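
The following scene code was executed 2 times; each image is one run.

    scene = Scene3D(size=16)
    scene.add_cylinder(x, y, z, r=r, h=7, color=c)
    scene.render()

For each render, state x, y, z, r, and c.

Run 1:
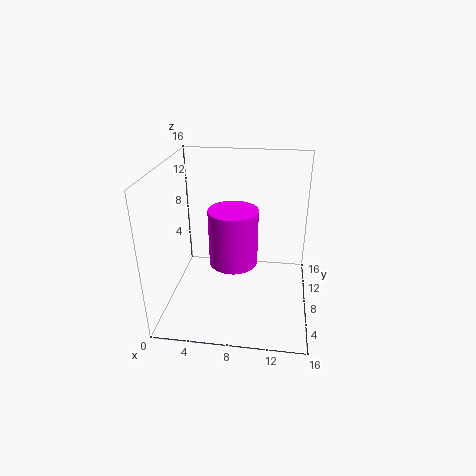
x = 7
y = 11
z = 3
r = 3
c = 'magenta'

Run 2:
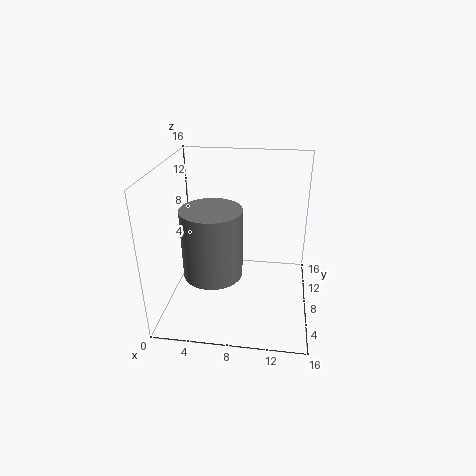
x = 6
y = 4
z = 6
r = 3
c = 'gray'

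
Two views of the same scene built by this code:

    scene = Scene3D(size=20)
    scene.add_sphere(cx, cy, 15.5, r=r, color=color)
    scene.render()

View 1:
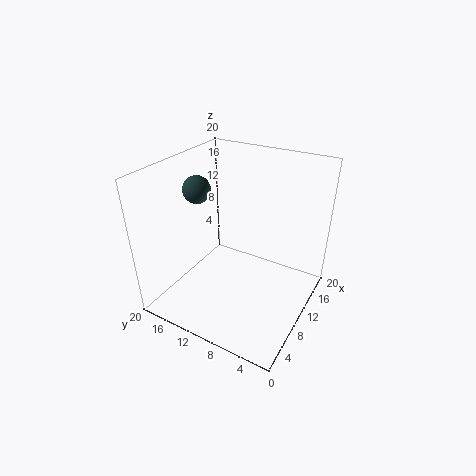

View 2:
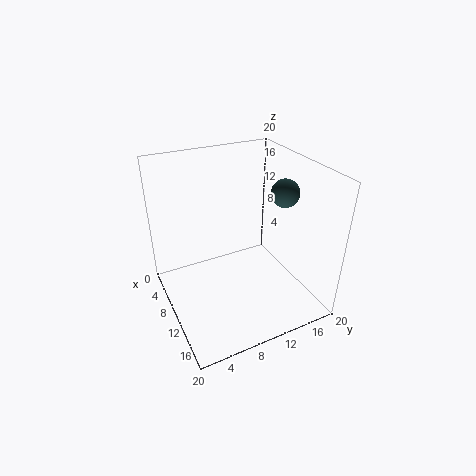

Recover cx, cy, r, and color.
cx = 10.5
cy = 17
r = 2
color = 'darkslategray'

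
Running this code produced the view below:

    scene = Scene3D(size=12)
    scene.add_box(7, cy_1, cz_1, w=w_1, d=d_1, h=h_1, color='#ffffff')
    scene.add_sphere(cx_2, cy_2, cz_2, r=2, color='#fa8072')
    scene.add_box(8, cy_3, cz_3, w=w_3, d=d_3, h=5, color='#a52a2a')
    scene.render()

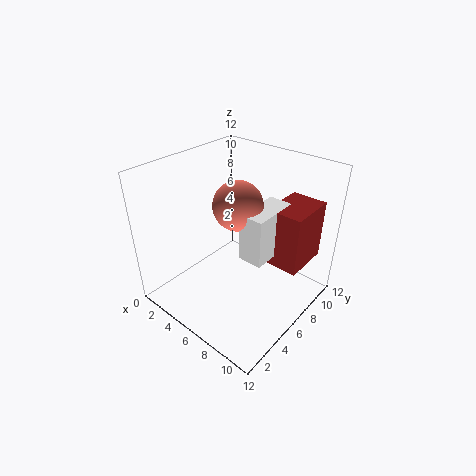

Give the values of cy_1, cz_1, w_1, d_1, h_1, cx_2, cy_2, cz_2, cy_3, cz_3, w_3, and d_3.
cy_1 = 5, cz_1 = 5, w_1 = 2, d_1 = 4, h_1 = 4, cx_2 = 6, cy_2 = 6, cz_2 = 9, cy_3 = 7, cz_3 = 4, w_3 = 3, d_3 = 4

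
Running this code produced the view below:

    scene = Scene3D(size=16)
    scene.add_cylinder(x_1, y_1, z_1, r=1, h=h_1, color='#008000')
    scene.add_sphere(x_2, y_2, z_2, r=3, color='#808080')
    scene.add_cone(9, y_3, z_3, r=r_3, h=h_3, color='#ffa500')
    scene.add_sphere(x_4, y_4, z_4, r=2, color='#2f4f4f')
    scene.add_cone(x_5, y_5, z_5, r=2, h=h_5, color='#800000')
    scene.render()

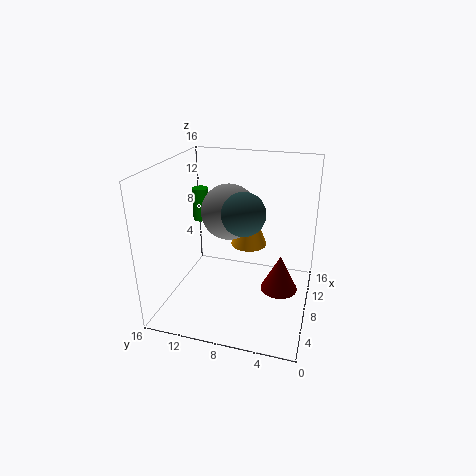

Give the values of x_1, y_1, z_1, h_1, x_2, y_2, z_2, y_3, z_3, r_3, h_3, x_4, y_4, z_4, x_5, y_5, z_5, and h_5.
x_1 = 12, y_1 = 14, z_1 = 8, h_1 = 4, x_2 = 8, y_2 = 9, z_2 = 11, y_3 = 7, z_3 = 7, r_3 = 2, h_3 = 5, x_4 = 3, y_4 = 6, z_4 = 13, x_5 = 7, y_5 = 3, z_5 = 3, h_5 = 4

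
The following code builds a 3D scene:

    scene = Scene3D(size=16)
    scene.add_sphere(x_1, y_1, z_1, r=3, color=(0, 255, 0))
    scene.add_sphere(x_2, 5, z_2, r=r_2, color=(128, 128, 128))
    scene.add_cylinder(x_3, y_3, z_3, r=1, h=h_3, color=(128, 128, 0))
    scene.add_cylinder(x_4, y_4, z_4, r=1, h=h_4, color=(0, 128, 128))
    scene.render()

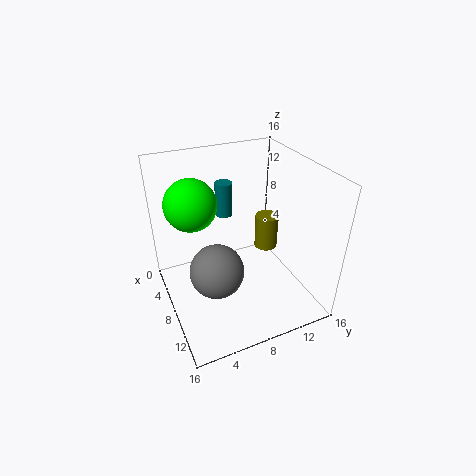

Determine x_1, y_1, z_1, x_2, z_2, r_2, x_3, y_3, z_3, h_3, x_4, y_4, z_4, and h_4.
x_1 = 4, y_1 = 4, z_1 = 11, x_2 = 9, z_2 = 5, r_2 = 3, x_3 = 14, y_3 = 8, z_3 = 11, h_3 = 3, x_4 = 4, y_4 = 8, z_4 = 9, h_4 = 4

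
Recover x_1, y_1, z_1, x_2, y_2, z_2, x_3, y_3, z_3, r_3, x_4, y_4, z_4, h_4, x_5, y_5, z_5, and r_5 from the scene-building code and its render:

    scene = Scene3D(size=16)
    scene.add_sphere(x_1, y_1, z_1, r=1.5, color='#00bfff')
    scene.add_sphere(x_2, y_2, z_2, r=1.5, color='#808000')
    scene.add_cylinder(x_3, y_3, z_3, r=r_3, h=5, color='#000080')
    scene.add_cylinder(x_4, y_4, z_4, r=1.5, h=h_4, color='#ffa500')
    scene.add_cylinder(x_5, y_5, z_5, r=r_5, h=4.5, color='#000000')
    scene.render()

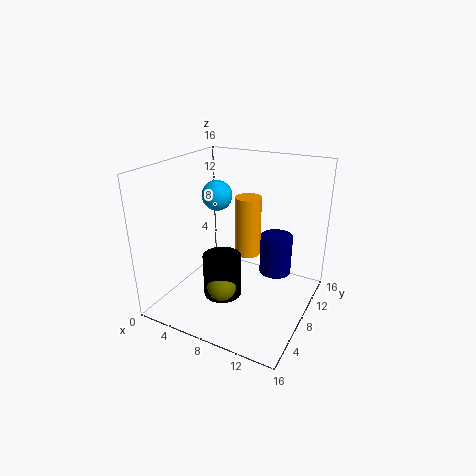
x_1 = 7; y_1 = 5.5; z_1 = 13.5; x_2 = 8.5; y_2 = 3.5; z_2 = 4.5; x_3 = 10.5; y_3 = 13.5; z_3 = 1.5; r_3 = 2; x_4 = 8; y_4 = 10.5; z_4 = 5; h_4 = 7; x_5 = 8; y_5 = 4.5; z_5 = 3; r_5 = 2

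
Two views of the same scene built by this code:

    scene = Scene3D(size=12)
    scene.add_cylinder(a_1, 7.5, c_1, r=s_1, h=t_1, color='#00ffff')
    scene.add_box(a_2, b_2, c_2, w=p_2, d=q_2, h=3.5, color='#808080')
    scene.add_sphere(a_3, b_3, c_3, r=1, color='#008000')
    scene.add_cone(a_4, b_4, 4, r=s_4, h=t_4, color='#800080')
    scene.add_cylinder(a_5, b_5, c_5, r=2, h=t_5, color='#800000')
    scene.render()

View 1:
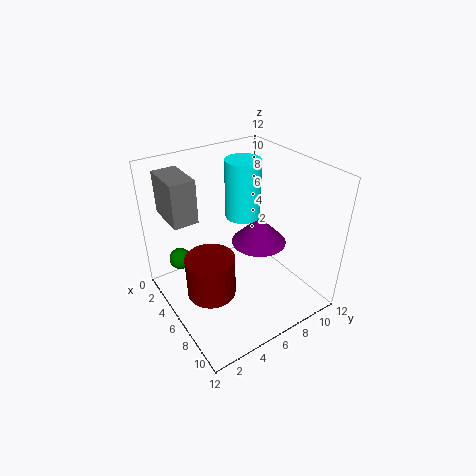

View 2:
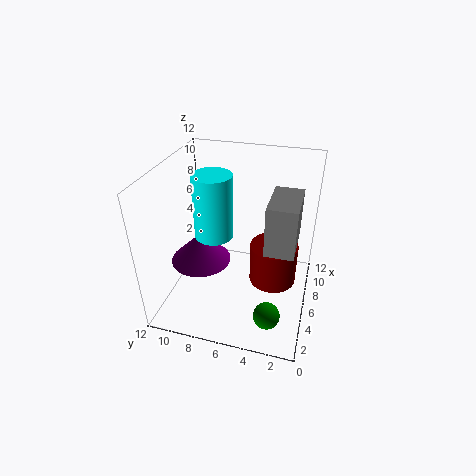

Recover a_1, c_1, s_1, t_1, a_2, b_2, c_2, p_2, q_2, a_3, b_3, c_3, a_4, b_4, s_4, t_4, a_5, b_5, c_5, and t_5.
a_1 = 4.5; c_1 = 7; s_1 = 1.5; t_1 = 5; a_2 = 1.5; b_2 = 1; c_2 = 8; p_2 = 3.5; q_2 = 2; a_3 = 1.5; b_3 = 2.5; c_3 = 2.5; a_4 = 5; b_4 = 9; s_4 = 2.5; t_4 = 2.5; a_5 = 6.5; b_5 = 3; c_5 = 2; t_5 = 3.5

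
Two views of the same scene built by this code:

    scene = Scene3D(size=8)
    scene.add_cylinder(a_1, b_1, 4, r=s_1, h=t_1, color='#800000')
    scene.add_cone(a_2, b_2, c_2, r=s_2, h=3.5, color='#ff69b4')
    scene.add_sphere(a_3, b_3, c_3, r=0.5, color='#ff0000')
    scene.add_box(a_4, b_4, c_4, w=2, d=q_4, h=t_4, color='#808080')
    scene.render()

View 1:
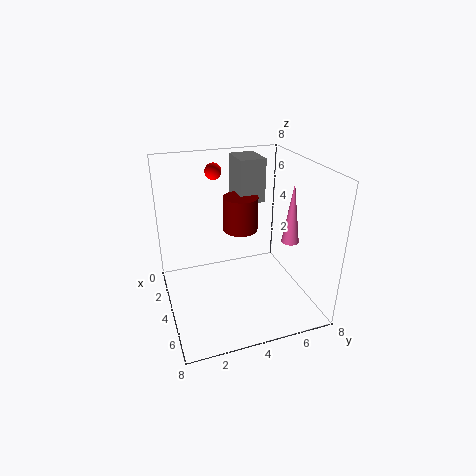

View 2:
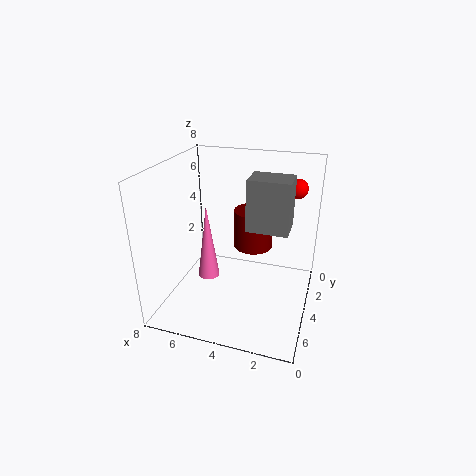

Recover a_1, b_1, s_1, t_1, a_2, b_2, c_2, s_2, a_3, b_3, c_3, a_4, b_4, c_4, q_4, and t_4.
a_1 = 3
b_1 = 4.5
s_1 = 1
t_1 = 2
a_2 = 4.5
b_2 = 7
c_2 = 3.5
s_2 = 0.5
a_3 = 1
b_3 = 3.5
c_3 = 7
a_4 = 1
b_4 = 4.5
c_4 = 5.5
q_4 = 1.5
t_4 = 2.5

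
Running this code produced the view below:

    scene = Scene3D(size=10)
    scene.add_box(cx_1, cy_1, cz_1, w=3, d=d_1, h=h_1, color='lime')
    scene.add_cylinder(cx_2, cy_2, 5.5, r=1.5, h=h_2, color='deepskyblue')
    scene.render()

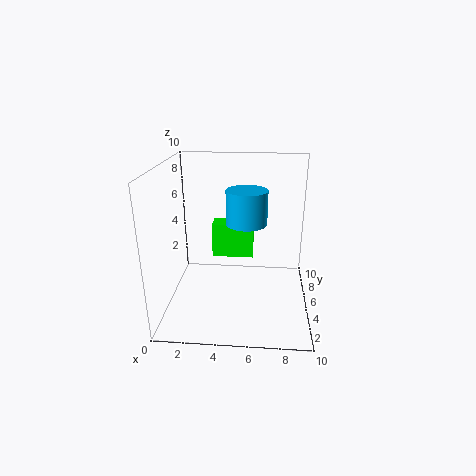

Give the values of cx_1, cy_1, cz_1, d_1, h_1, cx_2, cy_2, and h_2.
cx_1 = 3; cy_1 = 6; cz_1 = 3; d_1 = 1.5; h_1 = 2.5; cx_2 = 5.5; cy_2 = 6.5; h_2 = 2.5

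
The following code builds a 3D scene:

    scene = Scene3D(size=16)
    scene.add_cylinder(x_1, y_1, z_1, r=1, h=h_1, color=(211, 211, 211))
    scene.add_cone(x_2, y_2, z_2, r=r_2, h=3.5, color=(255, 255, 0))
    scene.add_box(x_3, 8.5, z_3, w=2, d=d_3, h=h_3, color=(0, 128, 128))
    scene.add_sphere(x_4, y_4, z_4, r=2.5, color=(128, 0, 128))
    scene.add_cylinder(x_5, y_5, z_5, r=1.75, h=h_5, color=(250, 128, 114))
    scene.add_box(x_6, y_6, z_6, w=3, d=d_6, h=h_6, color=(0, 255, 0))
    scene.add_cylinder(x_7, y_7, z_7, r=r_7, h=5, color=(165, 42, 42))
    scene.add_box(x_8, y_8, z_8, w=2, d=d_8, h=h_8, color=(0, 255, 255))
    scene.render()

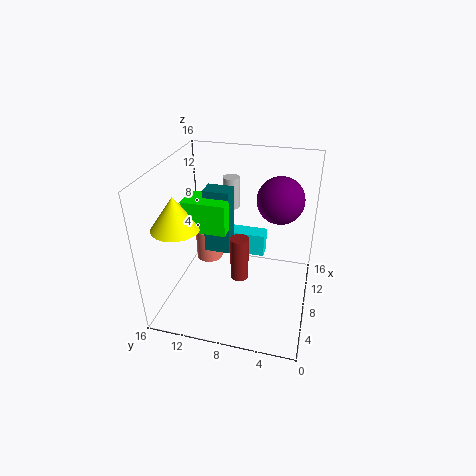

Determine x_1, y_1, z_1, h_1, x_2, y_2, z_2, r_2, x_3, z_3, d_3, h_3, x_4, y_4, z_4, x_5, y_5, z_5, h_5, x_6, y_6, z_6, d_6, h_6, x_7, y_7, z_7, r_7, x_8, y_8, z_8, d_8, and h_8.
x_1 = 12.5; y_1 = 10; z_1 = 9.5; h_1 = 3.75; x_2 = 4.25; y_2 = 13.5; z_2 = 10.5; r_2 = 2.5; x_3 = 6.25; z_3 = 7; d_3 = 2.75; h_3 = 7; x_4 = 9.25; y_4 = 3.75; z_4 = 12.5; x_5 = 13.5; y_5 = 13.5; z_5 = 1; h_5 = 4.25; x_6 = 4.75; y_6 = 8.5; z_6 = 10; d_6 = 4.5; h_6 = 3.25; x_7 = 6.75; y_7 = 7.5; z_7 = 3.75; r_7 = 1; x_8 = 10.5; y_8 = 5.5; z_8 = 4.25; d_8 = 5.5; h_8 = 2.75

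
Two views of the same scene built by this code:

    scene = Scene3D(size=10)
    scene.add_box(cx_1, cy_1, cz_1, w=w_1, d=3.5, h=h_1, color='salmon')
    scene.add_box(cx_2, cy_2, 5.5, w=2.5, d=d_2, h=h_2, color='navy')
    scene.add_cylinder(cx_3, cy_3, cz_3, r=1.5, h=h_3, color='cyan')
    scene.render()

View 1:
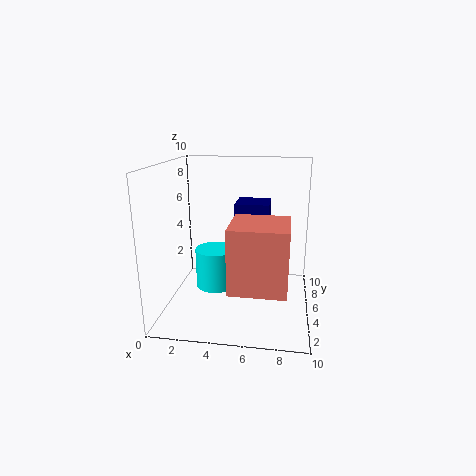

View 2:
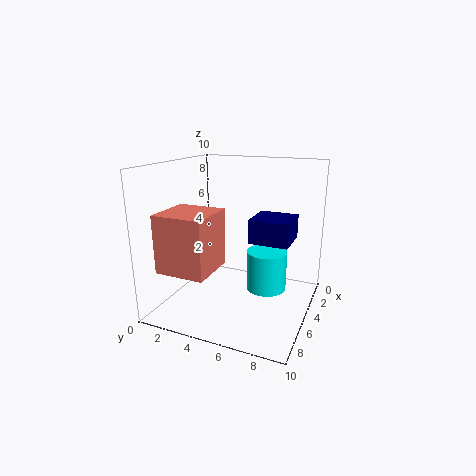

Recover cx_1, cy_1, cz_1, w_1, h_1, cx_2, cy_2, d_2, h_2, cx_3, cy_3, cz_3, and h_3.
cx_1 = 5
cy_1 = 0.5
cz_1 = 3
w_1 = 3.5
h_1 = 4
cx_2 = 4.5
cy_2 = 6.5
d_2 = 2.5
h_2 = 1.5
cx_3 = 3
cy_3 = 6.5
cz_3 = 0.5
h_3 = 3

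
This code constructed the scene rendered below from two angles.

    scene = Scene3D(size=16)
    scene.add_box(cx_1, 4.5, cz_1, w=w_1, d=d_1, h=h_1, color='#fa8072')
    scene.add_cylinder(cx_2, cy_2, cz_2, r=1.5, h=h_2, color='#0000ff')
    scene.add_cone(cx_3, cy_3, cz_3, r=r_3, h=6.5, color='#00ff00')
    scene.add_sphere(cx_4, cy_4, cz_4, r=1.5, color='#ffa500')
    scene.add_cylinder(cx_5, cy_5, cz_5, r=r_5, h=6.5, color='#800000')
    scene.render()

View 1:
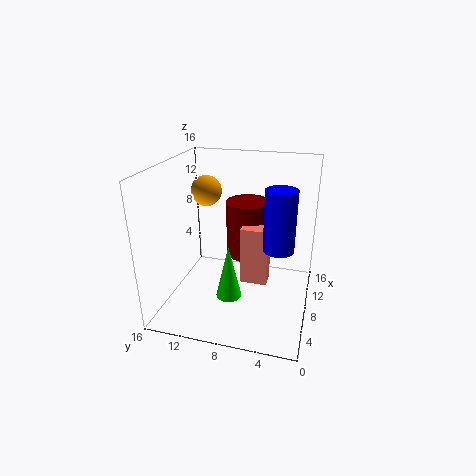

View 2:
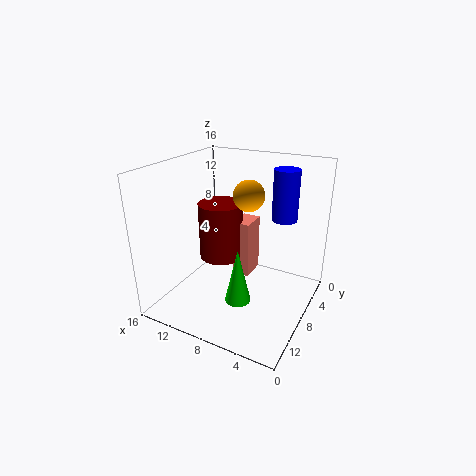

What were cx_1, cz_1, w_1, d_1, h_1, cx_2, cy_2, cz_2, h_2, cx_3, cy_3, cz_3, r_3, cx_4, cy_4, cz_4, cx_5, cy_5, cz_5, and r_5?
cx_1 = 7, cz_1 = 3, w_1 = 2, d_1 = 3, h_1 = 6.5, cx_2 = 4.5, cy_2 = 3, cz_2 = 9, h_2 = 6, cx_3 = 7.5, cy_3 = 9, cz_3 = 0.5, r_3 = 1.5, cx_4 = 5.5, cy_4 = 10.5, cz_4 = 14, cx_5 = 10.5, cy_5 = 7.5, cz_5 = 5, r_5 = 2.5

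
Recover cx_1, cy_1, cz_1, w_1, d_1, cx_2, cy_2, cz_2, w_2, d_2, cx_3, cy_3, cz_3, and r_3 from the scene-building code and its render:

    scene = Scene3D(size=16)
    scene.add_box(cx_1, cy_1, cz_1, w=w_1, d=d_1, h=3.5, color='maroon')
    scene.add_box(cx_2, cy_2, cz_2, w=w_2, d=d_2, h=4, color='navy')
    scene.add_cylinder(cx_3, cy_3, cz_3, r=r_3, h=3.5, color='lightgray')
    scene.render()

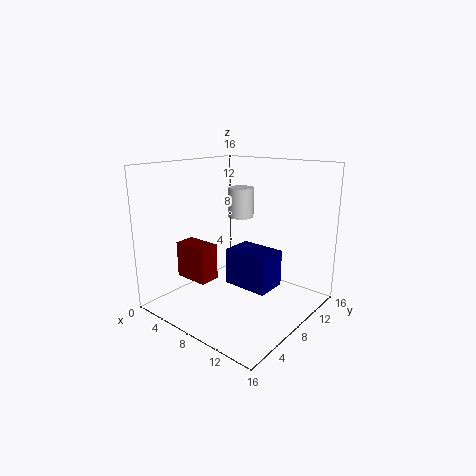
cx_1 = 6
cy_1 = 1
cz_1 = 5.5
w_1 = 3.5
d_1 = 2
cx_2 = 7.5
cy_2 = 6.5
cz_2 = 3
w_2 = 5
d_2 = 3.5
cx_3 = 6
cy_3 = 11
cz_3 = 9.5
r_3 = 1.5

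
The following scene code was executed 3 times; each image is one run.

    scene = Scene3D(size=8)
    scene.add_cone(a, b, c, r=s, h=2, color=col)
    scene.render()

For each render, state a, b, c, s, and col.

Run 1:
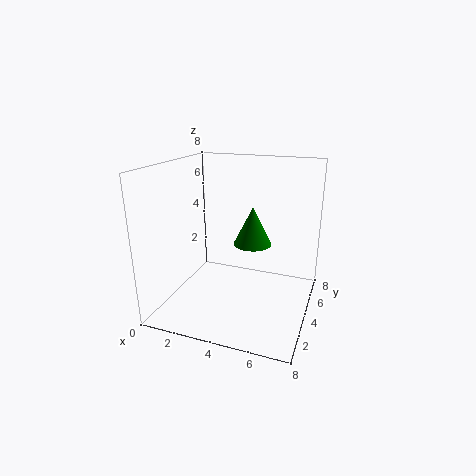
a = 5
b = 3.5
c = 4
s = 1
col = 'green'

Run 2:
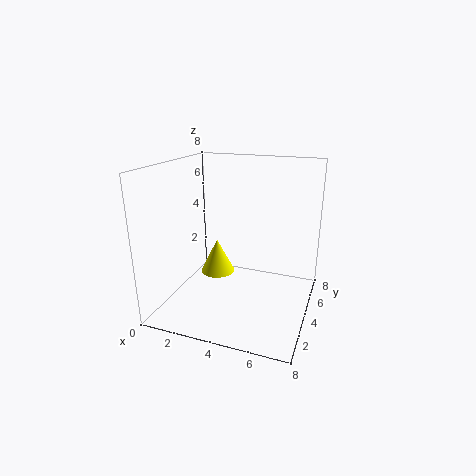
a = 2.5
b = 4.5
c = 1.5
s = 1
col = 'yellow'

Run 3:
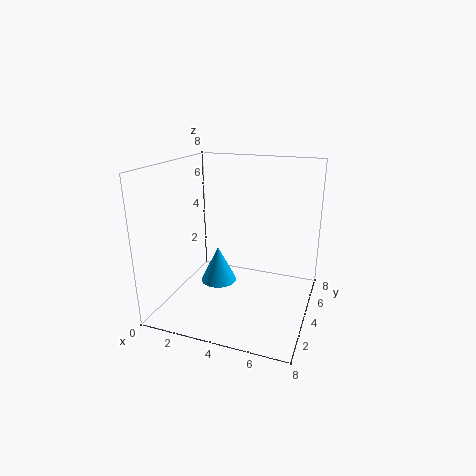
a = 3
b = 3.5
c = 1.5
s = 1
col = 'deepskyblue'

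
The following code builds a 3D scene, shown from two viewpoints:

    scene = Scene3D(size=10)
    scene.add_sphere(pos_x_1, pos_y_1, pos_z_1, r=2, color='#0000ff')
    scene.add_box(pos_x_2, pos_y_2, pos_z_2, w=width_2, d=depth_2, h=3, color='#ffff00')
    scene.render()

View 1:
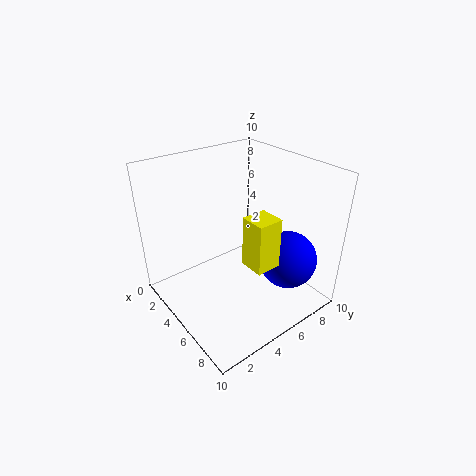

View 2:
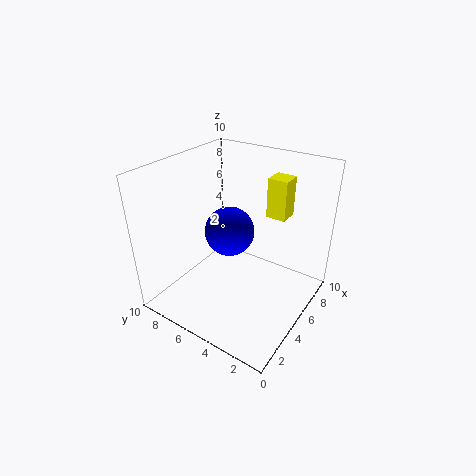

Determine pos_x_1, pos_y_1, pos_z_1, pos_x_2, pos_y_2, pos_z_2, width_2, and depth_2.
pos_x_1 = 7.5; pos_y_1 = 7.5; pos_z_1 = 3.5; pos_x_2 = 8; pos_y_2 = 3; pos_z_2 = 5.5; width_2 = 1.5; depth_2 = 1.5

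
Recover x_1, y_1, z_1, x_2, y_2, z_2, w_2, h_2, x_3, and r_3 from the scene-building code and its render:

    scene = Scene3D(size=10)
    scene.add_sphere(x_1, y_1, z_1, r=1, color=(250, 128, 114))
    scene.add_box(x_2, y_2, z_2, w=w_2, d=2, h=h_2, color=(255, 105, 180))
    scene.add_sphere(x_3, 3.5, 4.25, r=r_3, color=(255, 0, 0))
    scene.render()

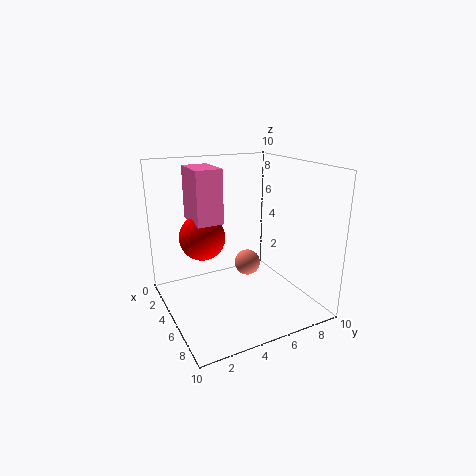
x_1 = 3.25; y_1 = 6.75; z_1 = 2; x_2 = 0.25; y_2 = 2.75; z_2 = 5.5; w_2 = 3; h_2 = 4; x_3 = 2; r_3 = 1.75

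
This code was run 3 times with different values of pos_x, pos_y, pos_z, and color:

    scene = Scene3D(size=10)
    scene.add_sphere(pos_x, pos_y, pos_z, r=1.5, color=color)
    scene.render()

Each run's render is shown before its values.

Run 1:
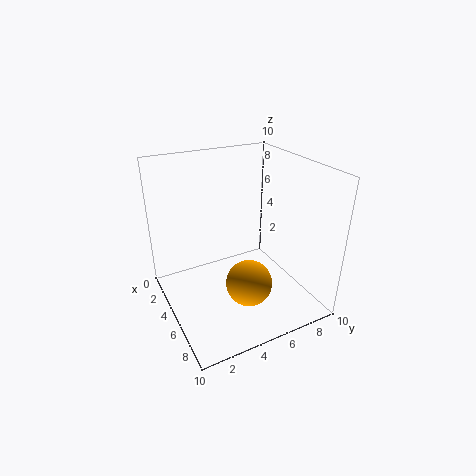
pos_x = 7.5
pos_y = 4.5
pos_z = 3
color = 'orange'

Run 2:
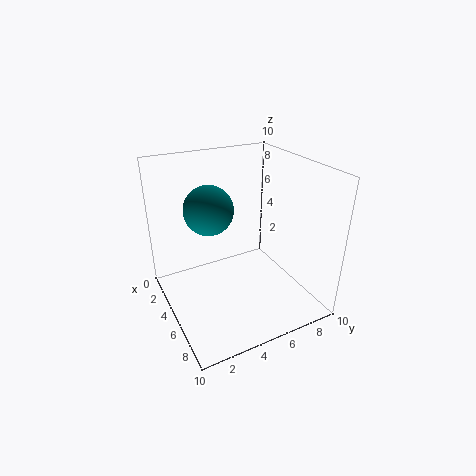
pos_x = 6
pos_y = 2.5
pos_z = 8
color = 'teal'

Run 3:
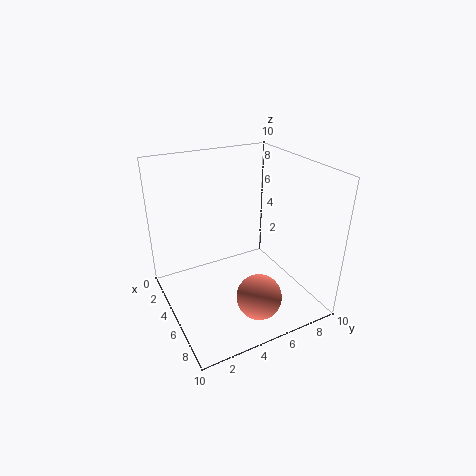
pos_x = 8
pos_y = 5
pos_z = 2
color = 'salmon'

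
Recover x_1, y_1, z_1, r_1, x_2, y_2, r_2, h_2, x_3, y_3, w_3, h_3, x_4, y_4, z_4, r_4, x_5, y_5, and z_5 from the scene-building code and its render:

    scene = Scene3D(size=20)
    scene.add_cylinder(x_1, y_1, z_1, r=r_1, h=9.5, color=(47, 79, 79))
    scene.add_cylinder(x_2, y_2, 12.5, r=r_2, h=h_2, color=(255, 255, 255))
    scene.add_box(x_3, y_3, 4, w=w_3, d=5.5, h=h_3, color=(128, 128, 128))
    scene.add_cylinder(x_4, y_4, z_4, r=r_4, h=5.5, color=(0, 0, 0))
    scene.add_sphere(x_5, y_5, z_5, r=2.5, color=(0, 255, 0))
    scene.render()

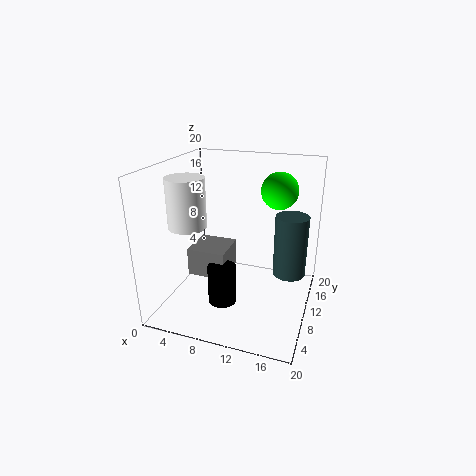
x_1 = 16.5, y_1 = 15.5, z_1 = 2.5, r_1 = 2.5, x_2 = 4.5, y_2 = 6, r_2 = 2.5, h_2 = 6.5, x_3 = 3, y_3 = 8, w_3 = 5.5, h_3 = 4, x_4 = 8.5, y_4 = 7.5, z_4 = 1, r_4 = 2, x_5 = 15, y_5 = 12.5, z_5 = 16.5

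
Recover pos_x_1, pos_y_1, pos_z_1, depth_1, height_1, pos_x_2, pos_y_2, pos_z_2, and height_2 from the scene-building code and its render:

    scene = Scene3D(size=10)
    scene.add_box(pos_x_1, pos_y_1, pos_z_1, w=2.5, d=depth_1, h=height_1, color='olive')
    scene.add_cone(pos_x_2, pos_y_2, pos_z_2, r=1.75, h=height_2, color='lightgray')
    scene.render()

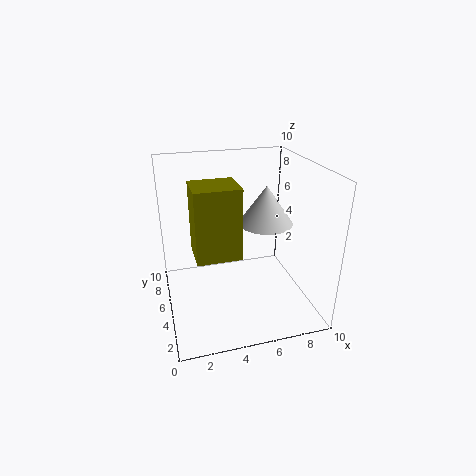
pos_x_1 = 1.5
pos_y_1 = 0.5
pos_z_1 = 6
depth_1 = 2.25
height_1 = 4
pos_x_2 = 6.5
pos_y_2 = 3.75
pos_z_2 = 6.5
height_2 = 2.5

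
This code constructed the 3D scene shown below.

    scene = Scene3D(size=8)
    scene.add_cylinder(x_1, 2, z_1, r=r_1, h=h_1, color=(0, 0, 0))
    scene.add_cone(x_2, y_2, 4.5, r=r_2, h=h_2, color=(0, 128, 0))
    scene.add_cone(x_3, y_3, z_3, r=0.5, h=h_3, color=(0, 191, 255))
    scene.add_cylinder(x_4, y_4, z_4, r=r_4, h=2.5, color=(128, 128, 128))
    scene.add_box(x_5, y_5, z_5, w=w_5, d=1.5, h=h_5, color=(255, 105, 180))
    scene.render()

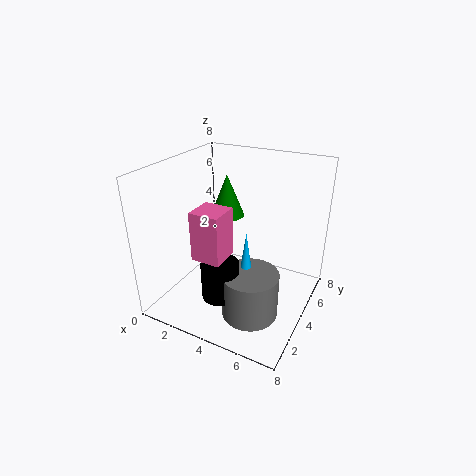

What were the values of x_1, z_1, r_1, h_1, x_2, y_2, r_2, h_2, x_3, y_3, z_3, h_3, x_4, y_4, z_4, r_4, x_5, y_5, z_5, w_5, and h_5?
x_1 = 4
z_1 = 1.5
r_1 = 1
h_1 = 2
x_2 = 2.5
y_2 = 5.5
r_2 = 1
h_2 = 2.5
x_3 = 5
y_3 = 3
z_3 = 1.5
h_3 = 3.5
x_4 = 5.5
y_4 = 2.5
z_4 = 0.5
r_4 = 1.5
x_5 = 3
y_5 = 1
z_5 = 4
w_5 = 1.5
h_5 = 2.5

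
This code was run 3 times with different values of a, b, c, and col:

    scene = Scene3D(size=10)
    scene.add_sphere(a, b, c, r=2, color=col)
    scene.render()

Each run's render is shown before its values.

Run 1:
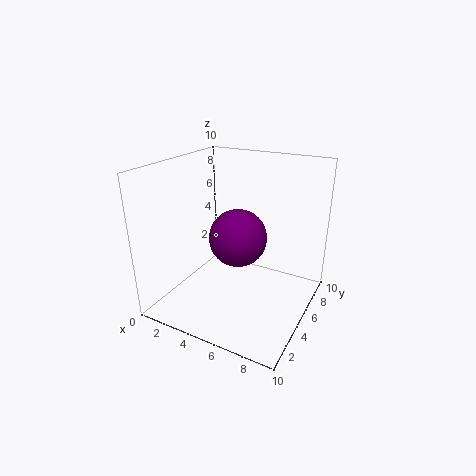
a = 5
b = 5
c = 5
col = 'purple'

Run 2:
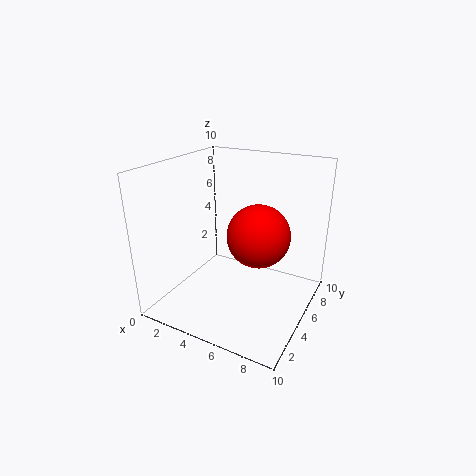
a = 7
b = 4
c = 6
col = 'red'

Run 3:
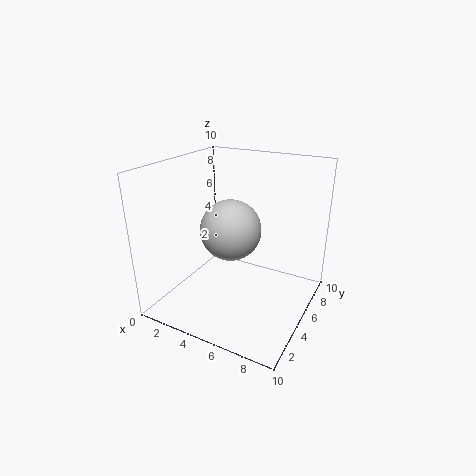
a = 5
b = 4
c = 6
col = 'lightgray'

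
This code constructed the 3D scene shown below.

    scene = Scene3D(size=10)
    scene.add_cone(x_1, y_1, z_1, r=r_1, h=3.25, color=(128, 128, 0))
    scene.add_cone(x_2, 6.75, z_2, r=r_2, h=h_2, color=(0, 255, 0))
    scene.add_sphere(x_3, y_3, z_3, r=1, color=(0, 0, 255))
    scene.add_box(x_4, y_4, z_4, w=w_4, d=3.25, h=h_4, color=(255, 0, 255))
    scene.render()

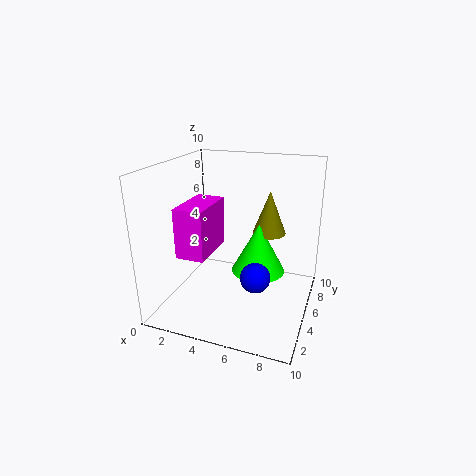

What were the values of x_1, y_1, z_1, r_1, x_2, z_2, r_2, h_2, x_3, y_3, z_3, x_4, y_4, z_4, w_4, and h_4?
x_1 = 6.5; y_1 = 7.75; z_1 = 4.5; r_1 = 1.25; x_2 = 6; z_2 = 1.75; r_2 = 2; h_2 = 3.75; x_3 = 6.75; y_3 = 3.5; z_3 = 3; x_4 = 2.75; y_4 = 0.5; z_4 = 5.25; w_4 = 1.75; h_4 = 3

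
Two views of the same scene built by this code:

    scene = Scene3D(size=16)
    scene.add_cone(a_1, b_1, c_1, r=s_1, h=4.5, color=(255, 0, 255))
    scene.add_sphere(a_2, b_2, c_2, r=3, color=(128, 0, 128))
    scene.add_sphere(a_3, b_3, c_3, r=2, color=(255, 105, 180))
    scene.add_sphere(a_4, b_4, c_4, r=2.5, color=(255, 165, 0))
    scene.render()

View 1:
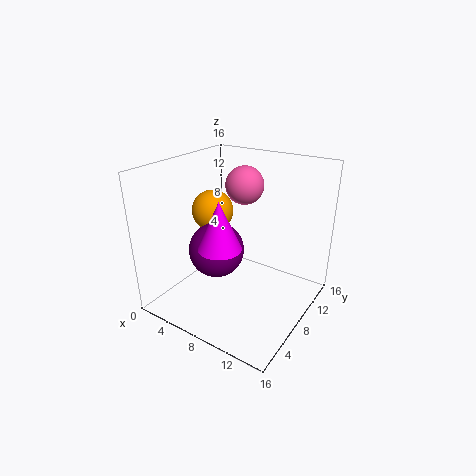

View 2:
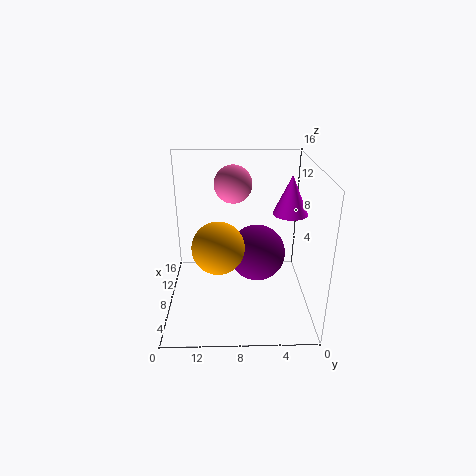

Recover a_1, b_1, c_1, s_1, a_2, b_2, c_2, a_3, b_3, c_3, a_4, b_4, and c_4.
a_1 = 10
b_1 = 2
c_1 = 10
s_1 = 2
a_2 = 6.5
b_2 = 6
c_2 = 7
a_3 = 8.5
b_3 = 8.5
c_3 = 14
a_4 = 3
b_4 = 10
c_4 = 9.5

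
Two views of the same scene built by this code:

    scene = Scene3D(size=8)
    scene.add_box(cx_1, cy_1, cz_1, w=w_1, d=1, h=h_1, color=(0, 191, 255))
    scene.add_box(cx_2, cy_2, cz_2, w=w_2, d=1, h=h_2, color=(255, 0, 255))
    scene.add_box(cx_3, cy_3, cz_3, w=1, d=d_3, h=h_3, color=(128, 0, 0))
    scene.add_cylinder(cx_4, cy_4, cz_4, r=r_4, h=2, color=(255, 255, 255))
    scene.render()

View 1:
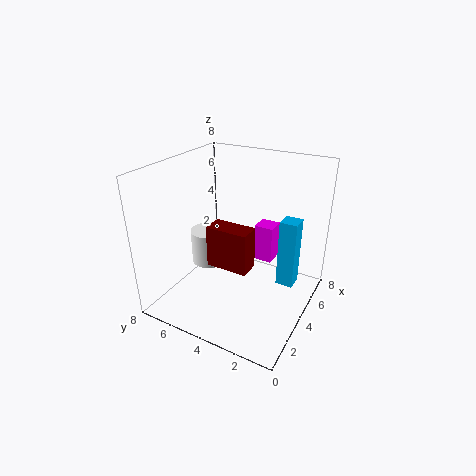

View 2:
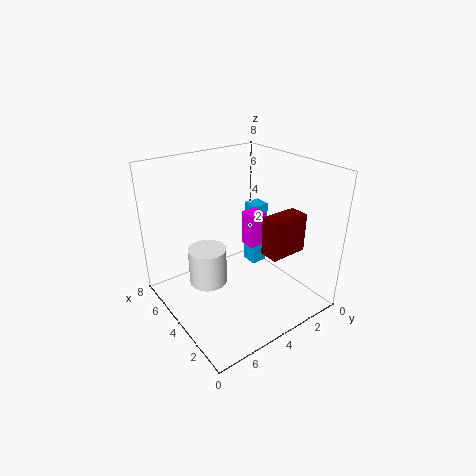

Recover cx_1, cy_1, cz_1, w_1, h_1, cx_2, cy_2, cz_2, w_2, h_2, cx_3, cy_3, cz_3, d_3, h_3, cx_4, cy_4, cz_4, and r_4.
cx_1 = 5, cy_1 = 1, cz_1 = 1, w_1 = 1, h_1 = 4, cx_2 = 4, cy_2 = 2, cz_2 = 3, w_2 = 1, h_2 = 2, cx_3 = 1, cy_3 = 2, cz_3 = 4, d_3 = 2, h_3 = 2, cx_4 = 4, cy_4 = 6, cz_4 = 2, r_4 = 1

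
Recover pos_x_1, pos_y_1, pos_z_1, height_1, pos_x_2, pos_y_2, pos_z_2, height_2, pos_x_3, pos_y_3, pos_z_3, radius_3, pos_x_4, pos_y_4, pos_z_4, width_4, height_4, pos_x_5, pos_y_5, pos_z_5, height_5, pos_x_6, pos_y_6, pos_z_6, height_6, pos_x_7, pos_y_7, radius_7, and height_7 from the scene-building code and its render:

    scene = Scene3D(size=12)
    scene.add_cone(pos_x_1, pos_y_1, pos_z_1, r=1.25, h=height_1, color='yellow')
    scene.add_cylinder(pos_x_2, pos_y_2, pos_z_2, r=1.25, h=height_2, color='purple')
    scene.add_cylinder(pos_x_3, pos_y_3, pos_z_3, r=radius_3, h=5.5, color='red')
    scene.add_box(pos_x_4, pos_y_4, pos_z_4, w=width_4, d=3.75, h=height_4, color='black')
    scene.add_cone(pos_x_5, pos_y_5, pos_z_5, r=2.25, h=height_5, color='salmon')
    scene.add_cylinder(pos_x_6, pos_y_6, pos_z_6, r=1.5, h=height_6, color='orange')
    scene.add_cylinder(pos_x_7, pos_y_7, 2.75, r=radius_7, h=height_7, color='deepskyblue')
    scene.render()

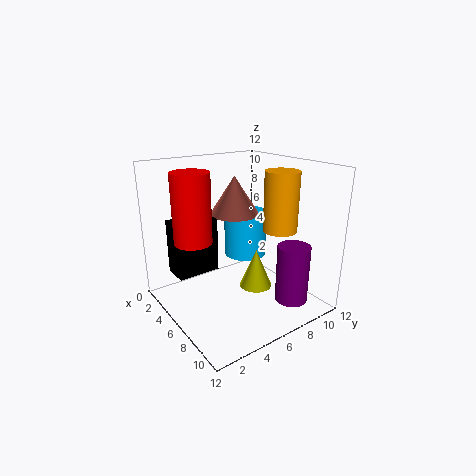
pos_x_1 = 8.75; pos_y_1 = 5.75; pos_z_1 = 3; height_1 = 3; pos_x_2 = 10.75; pos_y_2 = 7.75; pos_z_2 = 2; height_2 = 4.5; pos_x_3 = 5.25; pos_y_3 = 2.25; pos_z_3 = 6.25; radius_3 = 1.5; pos_x_4 = 1.75; pos_y_4 = 1.5; pos_z_4 = 2.5; width_4 = 2.25; height_4 = 4.75; pos_x_5 = 3; pos_y_5 = 7.75; pos_z_5 = 7; height_5 = 3.5; pos_x_6 = 6.75; pos_y_6 = 10; pos_z_6 = 6; height_6 = 5.25; pos_x_7 = 3; pos_y_7 = 9; radius_7 = 2; height_7 = 4.25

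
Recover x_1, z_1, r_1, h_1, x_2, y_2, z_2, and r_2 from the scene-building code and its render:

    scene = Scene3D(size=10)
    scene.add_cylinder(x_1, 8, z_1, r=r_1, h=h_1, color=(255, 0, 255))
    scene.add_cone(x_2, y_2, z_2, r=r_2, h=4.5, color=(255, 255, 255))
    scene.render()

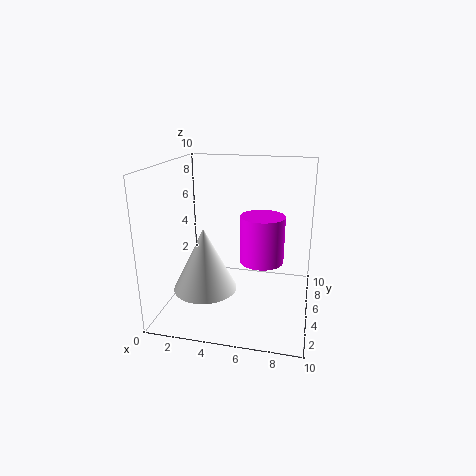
x_1 = 6.25, z_1 = 2, r_1 = 1.75, h_1 = 3.75, x_2 = 2.75, y_2 = 4.25, z_2 = 1.25, r_2 = 2.25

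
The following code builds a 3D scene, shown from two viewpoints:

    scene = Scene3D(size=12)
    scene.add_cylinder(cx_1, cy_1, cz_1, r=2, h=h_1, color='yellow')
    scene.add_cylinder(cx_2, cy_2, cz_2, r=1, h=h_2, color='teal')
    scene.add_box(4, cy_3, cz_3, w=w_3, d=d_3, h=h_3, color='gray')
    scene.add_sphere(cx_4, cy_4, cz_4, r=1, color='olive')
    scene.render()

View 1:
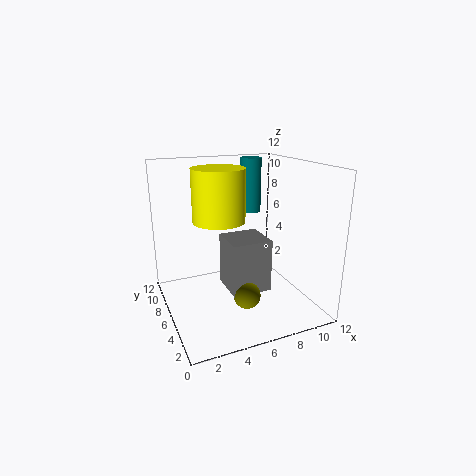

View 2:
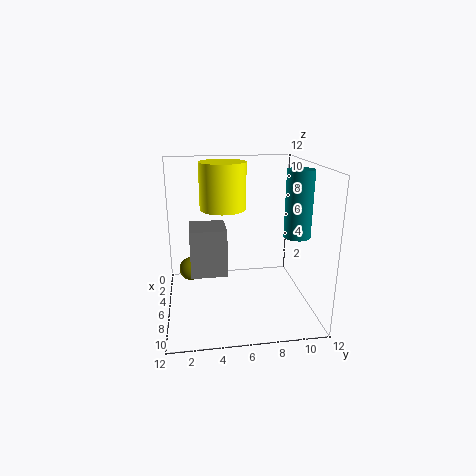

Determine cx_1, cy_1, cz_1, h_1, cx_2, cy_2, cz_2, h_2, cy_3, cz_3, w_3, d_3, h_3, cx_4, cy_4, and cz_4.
cx_1 = 4, cy_1 = 5, cz_1 = 8, h_1 = 4, cx_2 = 9, cy_2 = 10, cz_2 = 7, h_2 = 5, cy_3 = 2, cz_3 = 3, w_3 = 3, d_3 = 3, h_3 = 4, cx_4 = 5, cy_4 = 2, cz_4 = 3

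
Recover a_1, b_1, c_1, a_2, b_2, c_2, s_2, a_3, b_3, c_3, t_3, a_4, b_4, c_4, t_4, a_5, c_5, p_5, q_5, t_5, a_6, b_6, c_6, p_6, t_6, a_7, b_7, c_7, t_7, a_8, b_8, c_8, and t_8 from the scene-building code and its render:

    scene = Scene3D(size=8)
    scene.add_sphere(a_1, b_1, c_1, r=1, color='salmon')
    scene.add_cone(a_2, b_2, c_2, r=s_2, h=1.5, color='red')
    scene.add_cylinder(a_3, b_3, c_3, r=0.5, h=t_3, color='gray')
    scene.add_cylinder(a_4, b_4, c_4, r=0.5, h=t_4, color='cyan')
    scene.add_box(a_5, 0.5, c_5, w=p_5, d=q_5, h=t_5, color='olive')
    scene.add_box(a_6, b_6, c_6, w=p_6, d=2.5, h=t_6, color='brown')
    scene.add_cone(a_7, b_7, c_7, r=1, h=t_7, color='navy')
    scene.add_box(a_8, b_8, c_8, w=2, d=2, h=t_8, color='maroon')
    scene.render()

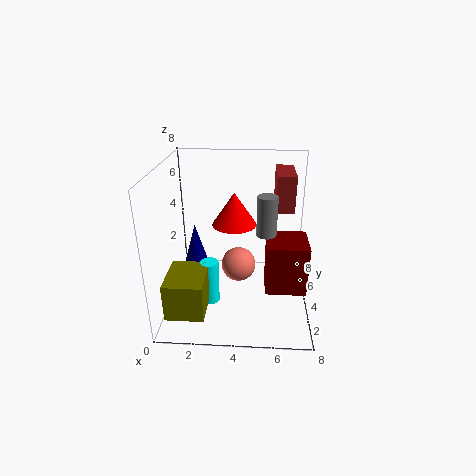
a_1 = 4
b_1 = 4.5
c_1 = 2
a_2 = 4
b_2 = 1.5
c_2 = 6
s_2 = 1
a_3 = 5.5
b_3 = 2.5
c_3 = 5
t_3 = 2
a_4 = 2.5
b_4 = 3
c_4 = 0.5
t_4 = 2.5
a_5 = 0.5
c_5 = 1
p_5 = 2
q_5 = 2.5
t_5 = 2
a_6 = 6
b_6 = 4
c_6 = 5.5
p_6 = 1
t_6 = 2
a_7 = 1.5
b_7 = 4.5
c_7 = 1
t_7 = 3.5
a_8 = 5.5
b_8 = 1
c_8 = 2.5
t_8 = 2.5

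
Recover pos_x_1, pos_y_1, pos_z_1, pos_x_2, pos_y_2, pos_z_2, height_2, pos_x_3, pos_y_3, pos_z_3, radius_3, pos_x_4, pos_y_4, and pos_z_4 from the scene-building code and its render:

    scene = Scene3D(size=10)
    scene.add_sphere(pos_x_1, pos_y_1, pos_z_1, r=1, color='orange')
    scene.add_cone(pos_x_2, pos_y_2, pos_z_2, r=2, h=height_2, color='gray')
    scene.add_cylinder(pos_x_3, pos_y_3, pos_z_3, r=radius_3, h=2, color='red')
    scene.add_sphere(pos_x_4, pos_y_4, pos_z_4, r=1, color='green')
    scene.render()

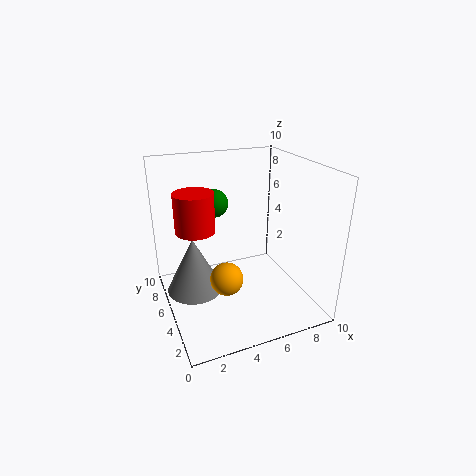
pos_x_1 = 3; pos_y_1 = 2; pos_z_1 = 4; pos_x_2 = 2; pos_y_2 = 6; pos_z_2 = 1; height_2 = 4; pos_x_3 = 1; pos_y_3 = 1; pos_z_3 = 8; radius_3 = 1; pos_x_4 = 4; pos_y_4 = 7; pos_z_4 = 7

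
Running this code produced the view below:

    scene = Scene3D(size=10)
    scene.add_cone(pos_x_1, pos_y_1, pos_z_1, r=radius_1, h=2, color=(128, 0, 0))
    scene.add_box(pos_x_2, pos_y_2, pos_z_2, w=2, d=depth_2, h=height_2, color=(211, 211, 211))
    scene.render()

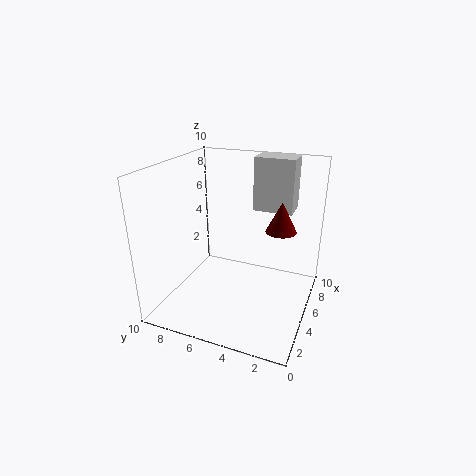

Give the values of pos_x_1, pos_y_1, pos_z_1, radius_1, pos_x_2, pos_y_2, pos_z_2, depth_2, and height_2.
pos_x_1 = 5
pos_y_1 = 2
pos_z_1 = 6
radius_1 = 1
pos_x_2 = 8
pos_y_2 = 2
pos_z_2 = 6
depth_2 = 3
height_2 = 4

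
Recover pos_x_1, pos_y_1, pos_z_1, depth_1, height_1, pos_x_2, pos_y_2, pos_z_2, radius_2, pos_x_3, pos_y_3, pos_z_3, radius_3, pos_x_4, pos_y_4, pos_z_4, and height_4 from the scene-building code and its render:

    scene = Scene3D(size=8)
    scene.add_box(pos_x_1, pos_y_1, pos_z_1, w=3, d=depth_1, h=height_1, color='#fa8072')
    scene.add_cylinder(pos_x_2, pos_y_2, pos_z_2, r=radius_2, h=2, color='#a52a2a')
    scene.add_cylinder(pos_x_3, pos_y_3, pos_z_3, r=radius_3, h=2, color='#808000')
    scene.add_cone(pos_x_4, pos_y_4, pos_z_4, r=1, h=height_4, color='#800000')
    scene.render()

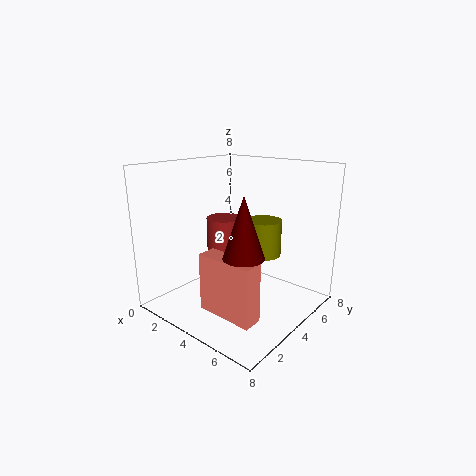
pos_x_1 = 4, pos_y_1 = 1, pos_z_1 = 1, depth_1 = 1, height_1 = 3, pos_x_2 = 3, pos_y_2 = 4, pos_z_2 = 3, radius_2 = 1, pos_x_3 = 5, pos_y_3 = 5, pos_z_3 = 3, radius_3 = 1, pos_x_4 = 6, pos_y_4 = 2, pos_z_4 = 4, height_4 = 3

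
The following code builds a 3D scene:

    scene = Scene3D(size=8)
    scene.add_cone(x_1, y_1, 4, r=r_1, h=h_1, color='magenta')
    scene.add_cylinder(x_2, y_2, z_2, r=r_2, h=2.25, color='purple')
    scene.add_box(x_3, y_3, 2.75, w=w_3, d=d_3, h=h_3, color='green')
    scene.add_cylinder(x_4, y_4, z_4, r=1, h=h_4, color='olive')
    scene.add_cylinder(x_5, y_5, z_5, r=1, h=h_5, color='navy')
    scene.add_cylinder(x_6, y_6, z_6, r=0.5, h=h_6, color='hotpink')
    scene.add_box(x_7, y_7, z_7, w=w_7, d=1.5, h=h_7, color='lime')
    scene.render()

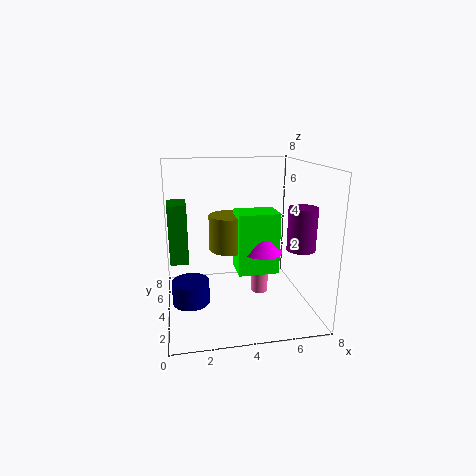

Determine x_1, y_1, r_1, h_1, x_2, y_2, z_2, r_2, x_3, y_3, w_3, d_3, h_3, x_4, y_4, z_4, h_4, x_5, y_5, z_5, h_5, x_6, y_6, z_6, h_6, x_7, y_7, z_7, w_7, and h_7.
x_1 = 4.75, y_1 = 1.75, r_1 = 1, h_1 = 1.5, x_2 = 7, y_2 = 2.25, z_2 = 3.75, r_2 = 0.75, x_3 = 0.25, y_3 = 3.75, w_3 = 1, d_3 = 1.75, h_3 = 3.25, x_4 = 3.25, y_4 = 2.5, z_4 = 4, h_4 = 1.75, x_5 = 1.25, y_5 = 3.25, z_5 = 0.75, h_5 = 1.25, x_6 = 5.5, y_6 = 4.75, z_6 = 0.25, h_6 = 1.25, x_7 = 3.5, y_7 = 1.25, z_7 = 3, w_7 = 2, h_7 = 3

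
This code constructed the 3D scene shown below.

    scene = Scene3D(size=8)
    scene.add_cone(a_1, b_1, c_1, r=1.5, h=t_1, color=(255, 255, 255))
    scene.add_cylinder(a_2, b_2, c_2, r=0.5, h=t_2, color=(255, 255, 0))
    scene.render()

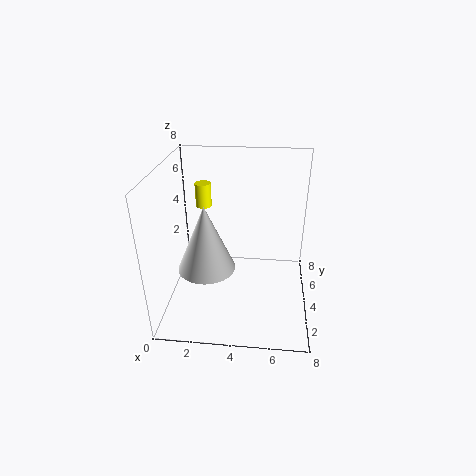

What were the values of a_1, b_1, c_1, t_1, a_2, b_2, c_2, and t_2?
a_1 = 2.5
b_1 = 2.5
c_1 = 3
t_1 = 3.5
a_2 = 1.5
b_2 = 7
c_2 = 4.5
t_2 = 1.5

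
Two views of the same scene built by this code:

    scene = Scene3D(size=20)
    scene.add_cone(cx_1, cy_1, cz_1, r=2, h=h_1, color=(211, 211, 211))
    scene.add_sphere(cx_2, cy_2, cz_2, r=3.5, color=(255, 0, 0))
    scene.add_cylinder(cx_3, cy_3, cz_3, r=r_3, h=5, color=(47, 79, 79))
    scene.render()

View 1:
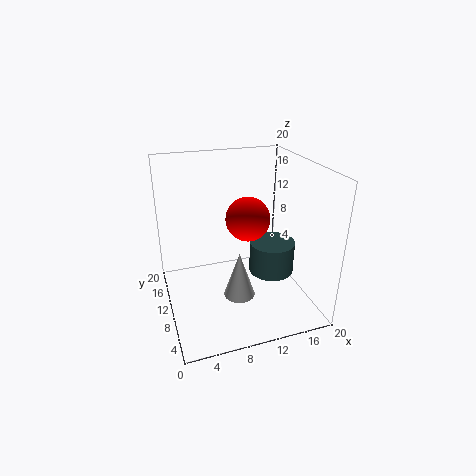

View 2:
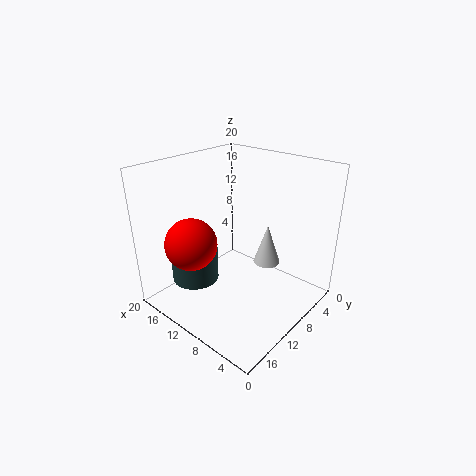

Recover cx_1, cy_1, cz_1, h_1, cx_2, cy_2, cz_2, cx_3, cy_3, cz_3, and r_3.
cx_1 = 8.5, cy_1 = 5, cz_1 = 4.5, h_1 = 6, cx_2 = 13.5, cy_2 = 15.5, cz_2 = 10, cx_3 = 16.5, cy_3 = 12.5, cz_3 = 2, r_3 = 3.5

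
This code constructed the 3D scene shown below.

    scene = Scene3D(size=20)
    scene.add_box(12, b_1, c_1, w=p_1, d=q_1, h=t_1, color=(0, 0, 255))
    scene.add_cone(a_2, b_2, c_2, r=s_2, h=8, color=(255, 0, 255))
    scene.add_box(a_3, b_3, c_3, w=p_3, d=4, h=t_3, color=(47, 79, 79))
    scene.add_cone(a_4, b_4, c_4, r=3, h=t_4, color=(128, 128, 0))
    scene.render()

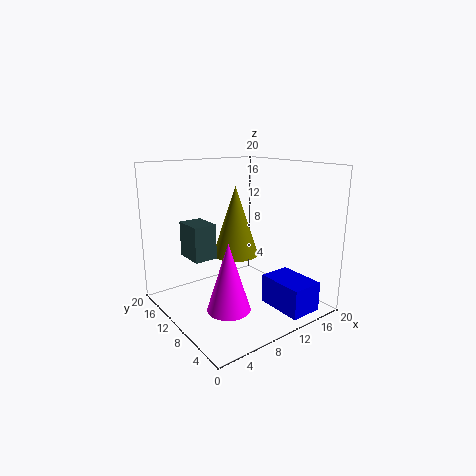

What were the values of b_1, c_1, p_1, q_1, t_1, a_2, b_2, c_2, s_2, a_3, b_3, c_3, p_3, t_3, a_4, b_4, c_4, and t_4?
b_1 = 0.5, c_1 = 1, p_1 = 4.5, q_1 = 6.5, t_1 = 4, a_2 = 3.5, b_2 = 3, c_2 = 4.5, s_2 = 2.5, a_3 = 2.5, b_3 = 8.5, c_3 = 8.5, p_3 = 3, t_3 = 4.5, a_4 = 8.5, b_4 = 8.5, c_4 = 8.5, t_4 = 9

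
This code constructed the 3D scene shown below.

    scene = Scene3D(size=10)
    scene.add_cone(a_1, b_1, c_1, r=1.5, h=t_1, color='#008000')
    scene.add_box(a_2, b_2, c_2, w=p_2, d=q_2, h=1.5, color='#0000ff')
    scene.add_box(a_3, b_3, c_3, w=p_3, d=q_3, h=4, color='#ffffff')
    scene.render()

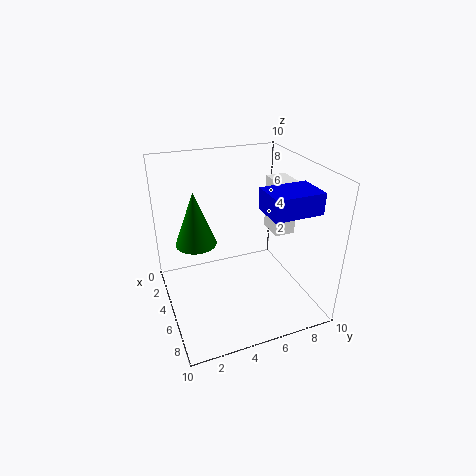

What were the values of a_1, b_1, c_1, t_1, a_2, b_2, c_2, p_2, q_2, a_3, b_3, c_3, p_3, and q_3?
a_1 = 3, b_1 = 2.5, c_1 = 4, t_1 = 4, a_2 = 5, b_2 = 6.5, c_2 = 7, p_2 = 2.5, q_2 = 3.5, a_3 = 3, b_3 = 8, c_3 = 4.5, p_3 = 2, q_3 = 1.5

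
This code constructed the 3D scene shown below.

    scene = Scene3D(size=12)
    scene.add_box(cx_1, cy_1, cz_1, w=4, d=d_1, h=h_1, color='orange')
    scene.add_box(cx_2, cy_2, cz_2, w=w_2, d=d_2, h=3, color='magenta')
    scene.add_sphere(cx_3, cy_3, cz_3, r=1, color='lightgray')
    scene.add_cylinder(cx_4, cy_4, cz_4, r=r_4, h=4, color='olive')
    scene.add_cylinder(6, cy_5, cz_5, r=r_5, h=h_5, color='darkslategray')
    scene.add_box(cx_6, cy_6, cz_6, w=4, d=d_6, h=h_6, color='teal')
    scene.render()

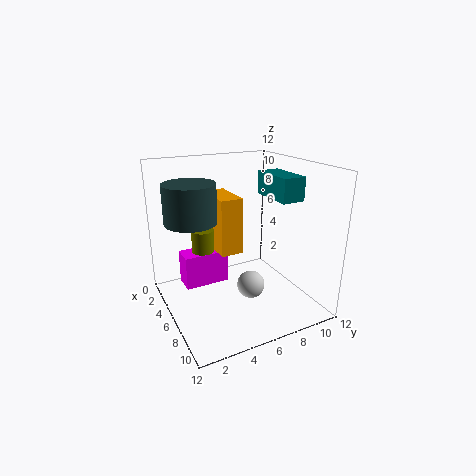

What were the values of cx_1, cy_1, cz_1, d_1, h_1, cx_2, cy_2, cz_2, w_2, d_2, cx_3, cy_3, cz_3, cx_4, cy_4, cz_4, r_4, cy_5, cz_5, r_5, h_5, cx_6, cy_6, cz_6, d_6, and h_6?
cx_1 = 1; cy_1 = 5; cz_1 = 4; d_1 = 2; h_1 = 5; cx_2 = 2; cy_2 = 2; cz_2 = 1; w_2 = 2; d_2 = 4; cx_3 = 10; cy_3 = 5; cz_3 = 4; cx_4 = 3; cy_4 = 4; cz_4 = 2; r_4 = 1; cy_5 = 2; cz_5 = 8; r_5 = 2; h_5 = 3; cx_6 = 4; cy_6 = 9; cz_6 = 9; d_6 = 2; h_6 = 2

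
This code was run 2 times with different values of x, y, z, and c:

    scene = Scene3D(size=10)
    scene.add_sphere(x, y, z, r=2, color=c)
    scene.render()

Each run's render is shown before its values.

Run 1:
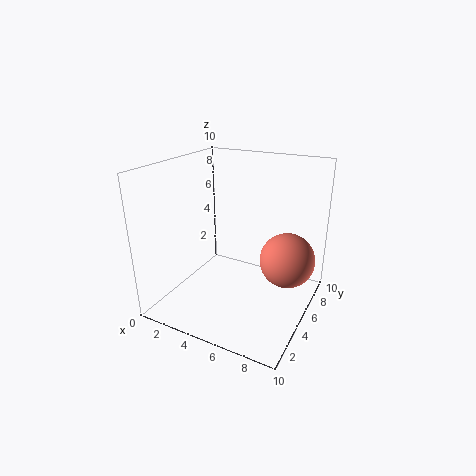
x = 8
y = 7
z = 3
c = 'salmon'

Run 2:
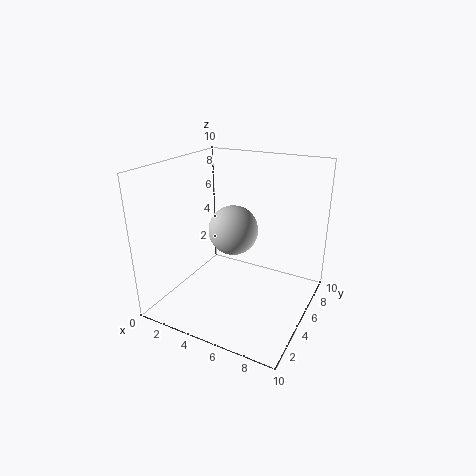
x = 3
y = 8
z = 4
c = 'lightgray'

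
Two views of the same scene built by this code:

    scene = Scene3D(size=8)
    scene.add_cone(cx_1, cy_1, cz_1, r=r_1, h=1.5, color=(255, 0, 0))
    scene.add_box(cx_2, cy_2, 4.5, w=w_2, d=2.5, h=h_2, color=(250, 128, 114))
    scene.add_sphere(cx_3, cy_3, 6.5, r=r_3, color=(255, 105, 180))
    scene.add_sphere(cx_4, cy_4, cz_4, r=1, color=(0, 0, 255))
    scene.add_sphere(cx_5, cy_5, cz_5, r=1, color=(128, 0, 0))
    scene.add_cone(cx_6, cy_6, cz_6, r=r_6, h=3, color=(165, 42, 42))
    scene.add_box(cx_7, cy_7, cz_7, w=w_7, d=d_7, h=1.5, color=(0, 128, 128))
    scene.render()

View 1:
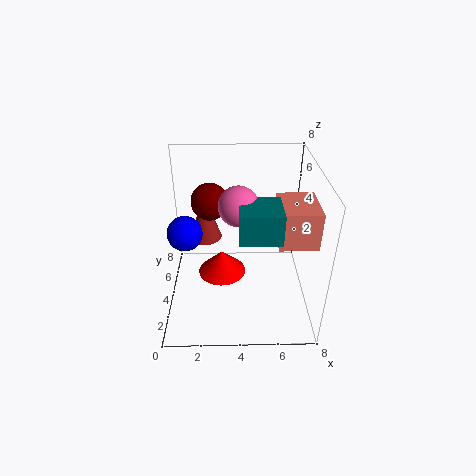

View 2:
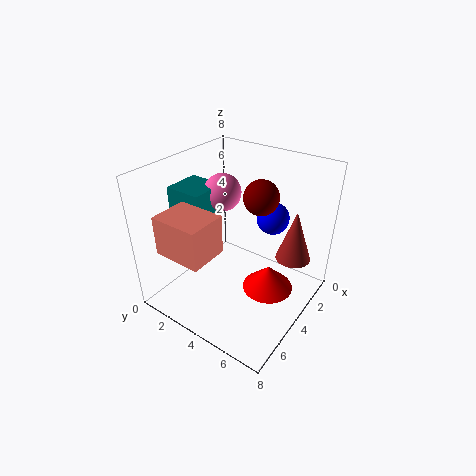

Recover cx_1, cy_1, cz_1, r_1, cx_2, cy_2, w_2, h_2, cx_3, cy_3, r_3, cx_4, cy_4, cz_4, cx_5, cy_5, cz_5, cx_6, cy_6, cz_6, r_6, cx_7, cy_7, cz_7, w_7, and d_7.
cx_1 = 3
cy_1 = 5.5
cz_1 = 0.5
r_1 = 1.5
cx_2 = 6
cy_2 = 2
w_2 = 2
h_2 = 2
cx_3 = 4
cy_3 = 3
r_3 = 1
cx_4 = 1
cy_4 = 4.5
cz_4 = 4
cx_5 = 2.5
cy_5 = 4.5
cz_5 = 6
cx_6 = 2
cy_6 = 6.5
cz_6 = 2.5
r_6 = 1
cx_7 = 4
cy_7 = 1
cz_7 = 5.5
w_7 = 2
d_7 = 2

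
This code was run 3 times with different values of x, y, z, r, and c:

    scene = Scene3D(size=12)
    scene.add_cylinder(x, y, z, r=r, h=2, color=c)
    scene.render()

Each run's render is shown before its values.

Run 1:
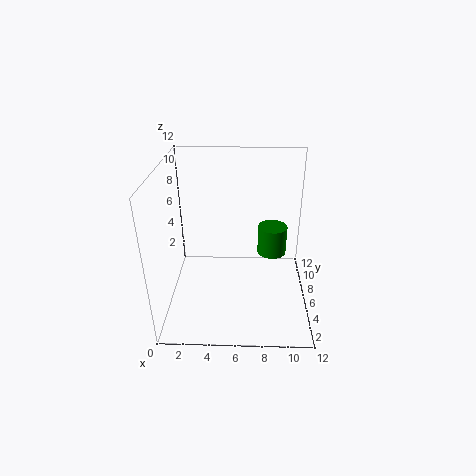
x = 8.5, y = 2.5, z = 7, r = 1, c = 'green'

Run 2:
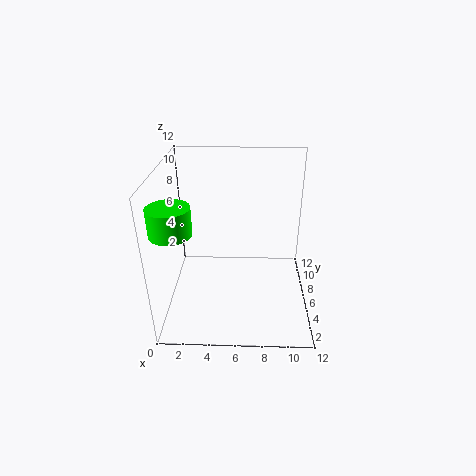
x = 1.5, y = 2, z = 8.5, r = 1.5, c = 'lime'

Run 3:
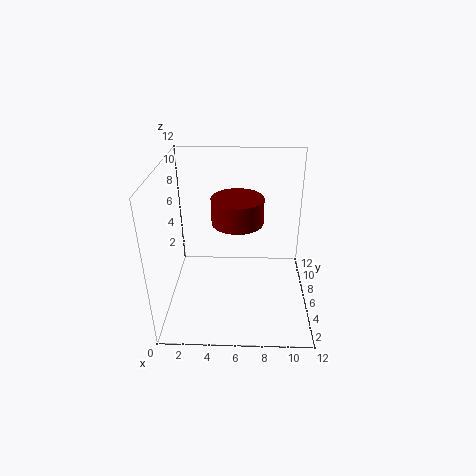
x = 6, y = 5, z = 8, r = 2, c = 'maroon'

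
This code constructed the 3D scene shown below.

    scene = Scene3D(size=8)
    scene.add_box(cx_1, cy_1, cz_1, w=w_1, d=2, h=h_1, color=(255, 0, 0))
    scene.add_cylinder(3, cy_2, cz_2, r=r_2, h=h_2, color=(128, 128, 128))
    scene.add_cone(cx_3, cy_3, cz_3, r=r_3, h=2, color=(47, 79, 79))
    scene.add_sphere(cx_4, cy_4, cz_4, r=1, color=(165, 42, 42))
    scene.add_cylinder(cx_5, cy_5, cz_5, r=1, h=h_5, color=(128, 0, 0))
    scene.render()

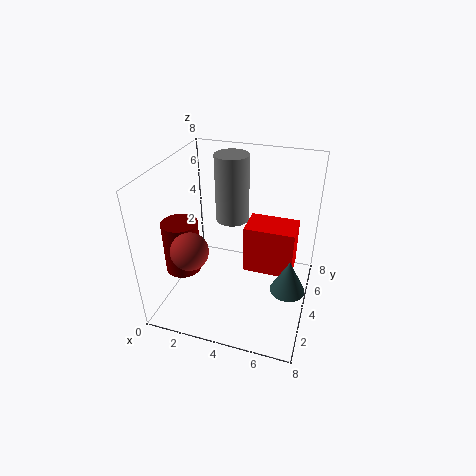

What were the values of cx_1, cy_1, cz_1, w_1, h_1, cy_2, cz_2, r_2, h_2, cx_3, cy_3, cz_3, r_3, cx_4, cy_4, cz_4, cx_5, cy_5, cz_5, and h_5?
cx_1 = 4
cy_1 = 5
cz_1 = 1
w_1 = 3
h_1 = 3
cy_2 = 6
cz_2 = 4
r_2 = 1
h_2 = 4
cx_3 = 7
cy_3 = 4
cz_3 = 1
r_3 = 1
cx_4 = 2
cy_4 = 2
cz_4 = 4
cx_5 = 1
cy_5 = 3
cz_5 = 2
h_5 = 3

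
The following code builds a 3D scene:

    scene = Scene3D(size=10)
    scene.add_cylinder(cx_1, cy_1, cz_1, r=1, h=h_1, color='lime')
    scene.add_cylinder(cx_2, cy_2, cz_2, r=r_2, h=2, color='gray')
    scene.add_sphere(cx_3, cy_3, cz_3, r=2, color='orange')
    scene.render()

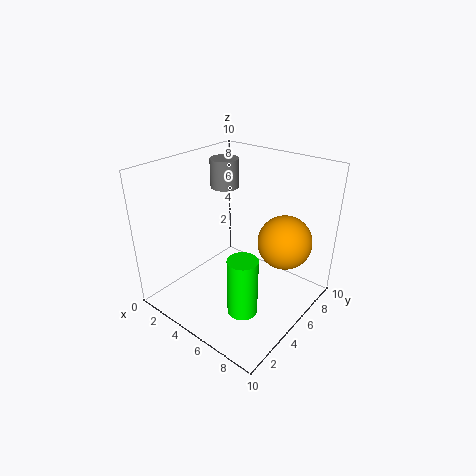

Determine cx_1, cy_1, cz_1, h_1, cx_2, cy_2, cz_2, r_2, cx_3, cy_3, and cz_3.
cx_1 = 7, cy_1 = 3, cz_1 = 1, h_1 = 4, cx_2 = 3, cy_2 = 6, cz_2 = 8, r_2 = 1, cx_3 = 7, cy_3 = 8, cz_3 = 4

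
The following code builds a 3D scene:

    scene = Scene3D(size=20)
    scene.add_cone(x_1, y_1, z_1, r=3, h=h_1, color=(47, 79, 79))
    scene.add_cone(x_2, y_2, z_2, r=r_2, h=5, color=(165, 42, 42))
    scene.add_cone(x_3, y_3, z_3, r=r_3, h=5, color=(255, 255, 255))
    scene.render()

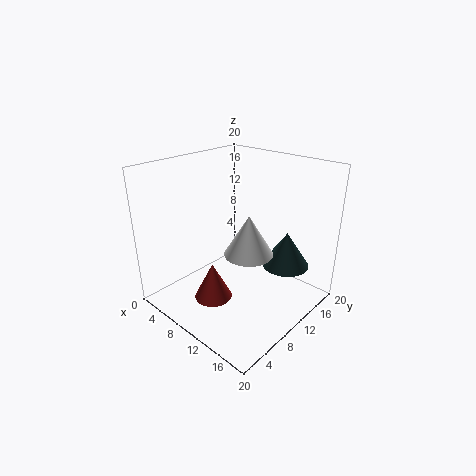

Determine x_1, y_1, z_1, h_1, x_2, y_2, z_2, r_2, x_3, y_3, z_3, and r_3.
x_1 = 17; y_1 = 11.5; z_1 = 8; h_1 = 4.5; x_2 = 10; y_2 = 5; z_2 = 3; r_2 = 2.5; x_3 = 14.5; y_3 = 7; z_3 = 10.5; r_3 = 3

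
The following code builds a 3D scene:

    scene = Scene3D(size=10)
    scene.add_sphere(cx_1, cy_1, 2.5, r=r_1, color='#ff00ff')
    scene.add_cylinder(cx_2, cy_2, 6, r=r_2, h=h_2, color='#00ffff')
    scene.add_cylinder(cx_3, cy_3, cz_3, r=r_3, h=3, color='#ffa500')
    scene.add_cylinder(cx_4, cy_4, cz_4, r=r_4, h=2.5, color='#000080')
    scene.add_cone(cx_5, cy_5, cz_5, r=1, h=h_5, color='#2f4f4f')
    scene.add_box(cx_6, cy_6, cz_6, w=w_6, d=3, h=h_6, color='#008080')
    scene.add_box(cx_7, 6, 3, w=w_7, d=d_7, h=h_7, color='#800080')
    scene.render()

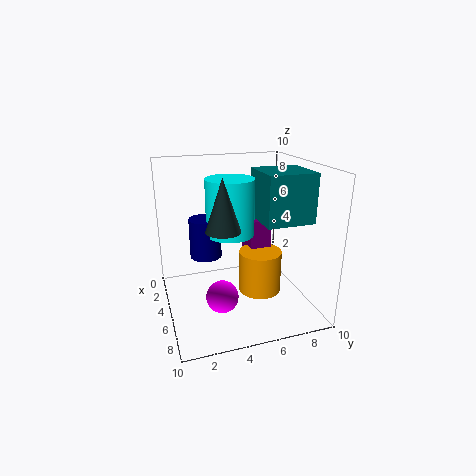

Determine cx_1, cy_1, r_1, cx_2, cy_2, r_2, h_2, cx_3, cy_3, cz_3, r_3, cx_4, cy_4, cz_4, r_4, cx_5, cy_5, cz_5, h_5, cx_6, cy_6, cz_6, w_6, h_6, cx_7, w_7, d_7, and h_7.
cx_1 = 8; cy_1 = 3; r_1 = 1; cx_2 = 6.5; cy_2 = 4; r_2 = 1.5; h_2 = 3.5; cx_3 = 5.5; cy_3 = 6.5; cz_3 = 1; r_3 = 1.5; cx_4 = 6; cy_4 = 2.5; cz_4 = 4.5; r_4 = 1; cx_5 = 8.5; cy_5 = 3; cz_5 = 7; h_5 = 3; cx_6 = 6; cy_6 = 5.5; cz_6 = 7; w_6 = 3; h_6 = 3; cx_7 = 3; w_7 = 2; d_7 = 1.5; h_7 = 3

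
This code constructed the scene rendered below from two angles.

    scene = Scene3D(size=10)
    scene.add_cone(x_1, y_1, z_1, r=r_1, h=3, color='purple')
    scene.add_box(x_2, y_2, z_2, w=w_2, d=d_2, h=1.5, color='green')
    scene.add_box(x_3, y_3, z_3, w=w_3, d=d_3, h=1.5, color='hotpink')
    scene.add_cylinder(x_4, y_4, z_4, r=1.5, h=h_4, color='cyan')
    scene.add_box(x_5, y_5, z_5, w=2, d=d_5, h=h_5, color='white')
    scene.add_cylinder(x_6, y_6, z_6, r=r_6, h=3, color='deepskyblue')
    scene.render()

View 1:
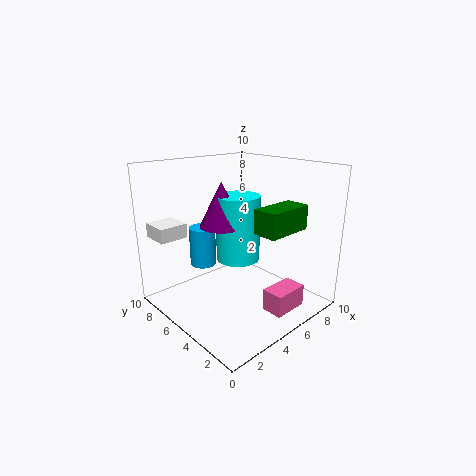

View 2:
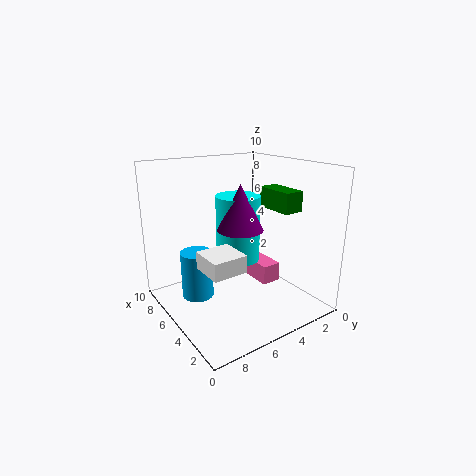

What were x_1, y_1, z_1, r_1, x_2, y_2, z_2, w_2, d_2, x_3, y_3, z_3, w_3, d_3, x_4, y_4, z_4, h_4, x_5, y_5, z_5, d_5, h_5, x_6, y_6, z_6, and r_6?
x_1 = 4
y_1 = 5.5
z_1 = 6
r_1 = 1.5
x_2 = 3.5
y_2 = 0.5
z_2 = 6.5
w_2 = 3
d_2 = 1.5
x_3 = 5
y_3 = 1
z_3 = 0.5
w_3 = 2.5
d_3 = 1.5
x_4 = 5
y_4 = 5
z_4 = 3.5
h_4 = 4.5
x_5 = 0.5
y_5 = 7.5
z_5 = 5
d_5 = 2
h_5 = 1
x_6 = 4.5
y_6 = 8.5
z_6 = 2
r_6 = 1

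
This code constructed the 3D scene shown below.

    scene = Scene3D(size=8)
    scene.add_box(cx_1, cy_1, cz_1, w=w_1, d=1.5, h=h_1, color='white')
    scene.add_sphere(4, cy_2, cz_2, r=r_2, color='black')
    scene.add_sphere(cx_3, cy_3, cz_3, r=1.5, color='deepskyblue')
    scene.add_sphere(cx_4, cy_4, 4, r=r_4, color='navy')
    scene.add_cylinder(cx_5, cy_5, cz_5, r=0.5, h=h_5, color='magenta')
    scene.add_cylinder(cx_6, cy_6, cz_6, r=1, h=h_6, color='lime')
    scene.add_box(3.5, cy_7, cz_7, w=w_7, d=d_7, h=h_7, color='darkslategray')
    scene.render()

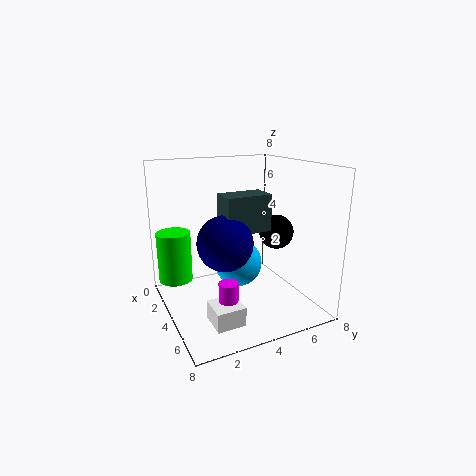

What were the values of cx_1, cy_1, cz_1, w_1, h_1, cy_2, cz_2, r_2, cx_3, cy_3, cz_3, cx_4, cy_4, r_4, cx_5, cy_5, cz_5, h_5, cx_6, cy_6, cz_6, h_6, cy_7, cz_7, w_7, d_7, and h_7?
cx_1 = 5.5
cy_1 = 1.5
cz_1 = 0.5
w_1 = 1.5
h_1 = 1
cy_2 = 6.5
cz_2 = 4
r_2 = 1
cx_3 = 2
cy_3 = 5
cz_3 = 1.5
cx_4 = 4.5
cy_4 = 3
r_4 = 1.5
cx_5 = 6
cy_5 = 2.5
cz_5 = 0.5
h_5 = 2
cx_6 = 1.5
cy_6 = 1
cz_6 = 1
h_6 = 3
cy_7 = 3
cz_7 = 4.5
w_7 = 1.5
d_7 = 2.5
h_7 = 2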